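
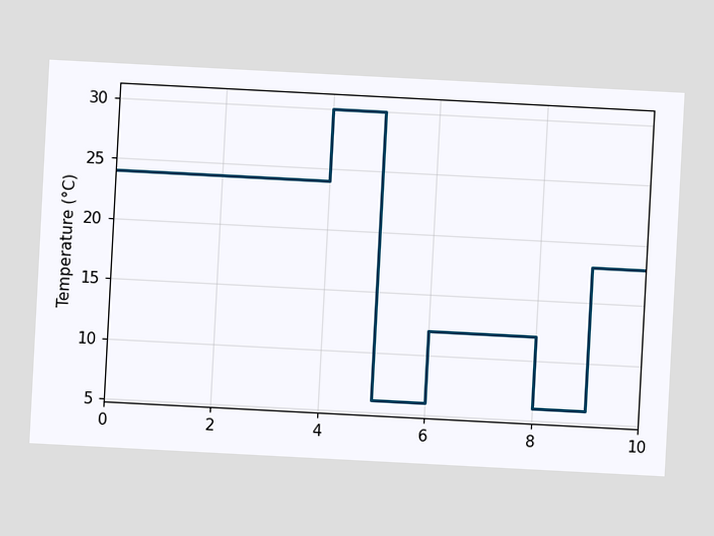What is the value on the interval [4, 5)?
30°C

The chart is tilted about 3° clockwise. On [4, 5) the step sits at 30°C.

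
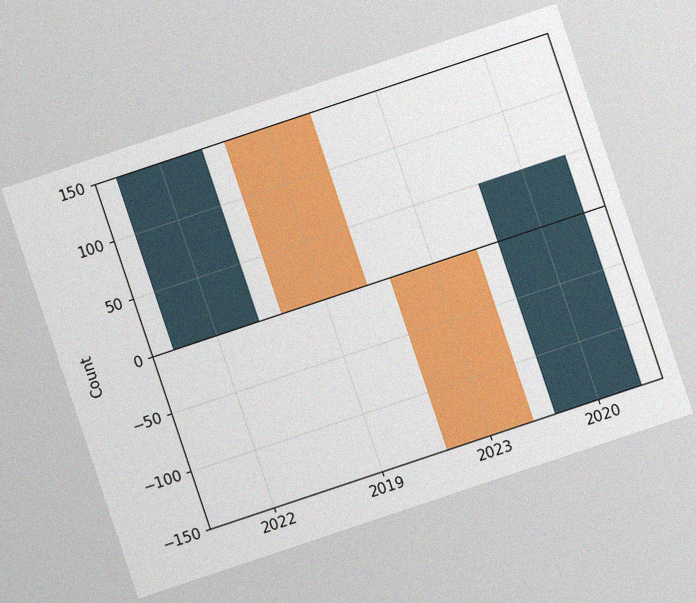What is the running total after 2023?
-150

The chart is tilted about 18° counter-clockwise, with some photo noise. After 2023 the running total reaches -150.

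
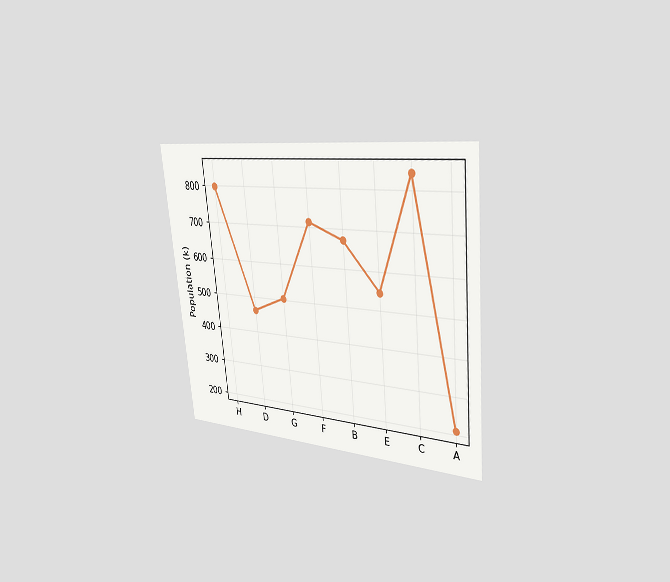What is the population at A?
The chart is tilted about 5° counter-clockwise and viewed slightly from the right. At A, the line is at 210k.

210k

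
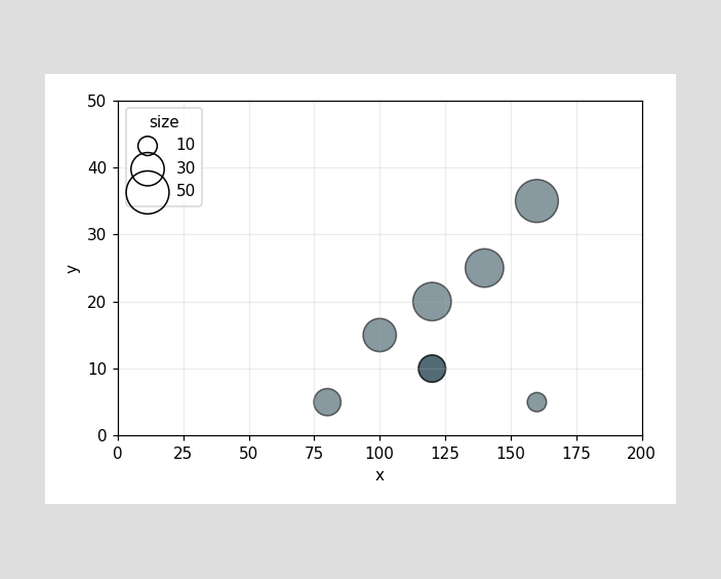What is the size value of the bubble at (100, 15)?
Matching the bubble at (100, 15) against the size legend gives 30.

30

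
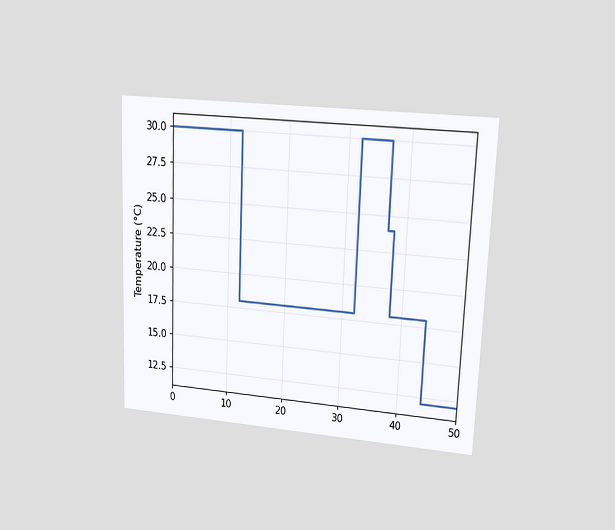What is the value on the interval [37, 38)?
The chart is tilted about 2° clockwise and viewed at a slight angle. On [37, 38) the step sits at 24°C.

24°C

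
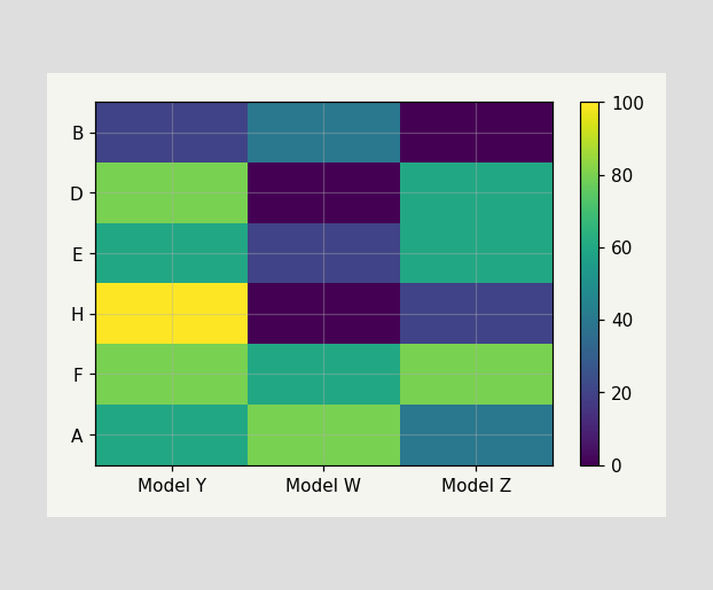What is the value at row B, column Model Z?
0

Matching cell (B, Model Z) against the colorbar gives 0.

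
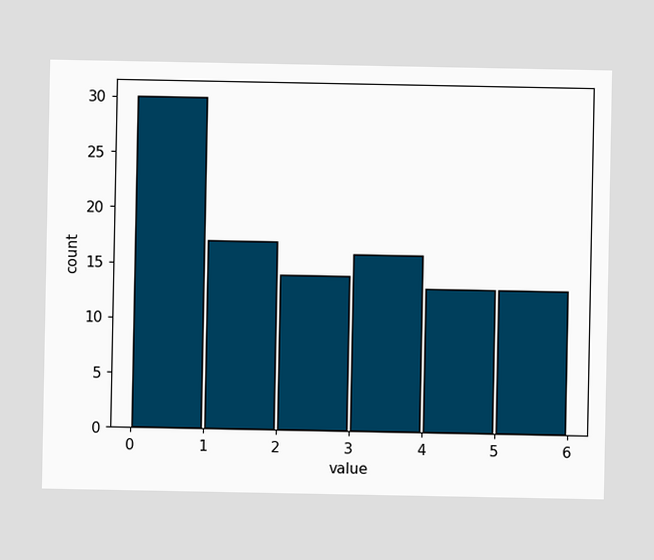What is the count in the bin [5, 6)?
The [5, 6) bin has height 13.

13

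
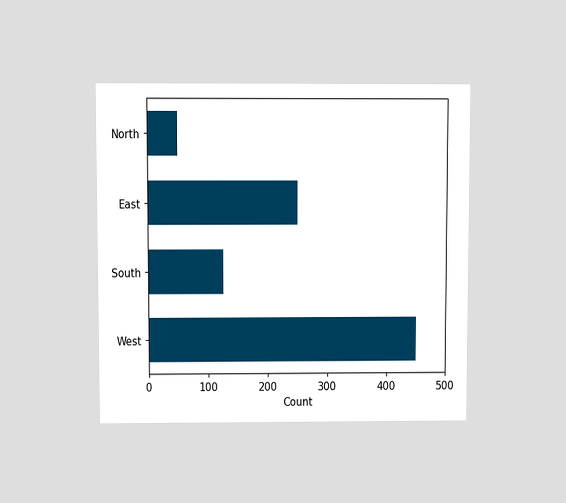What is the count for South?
125

The chart is viewed slightly from above. Reading along the chart's x-axis, the South bar reaches 125.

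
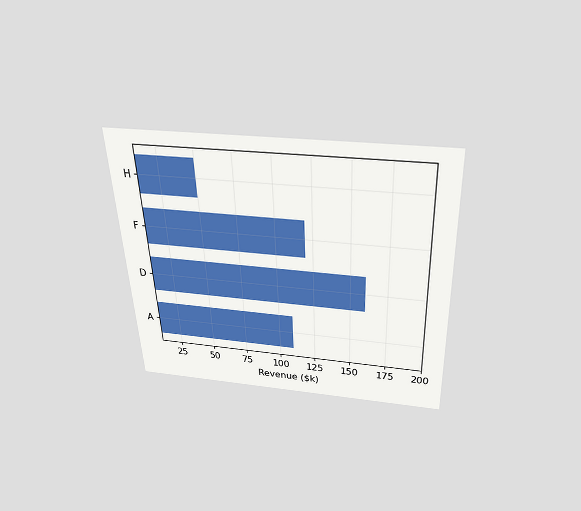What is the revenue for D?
The chart is tilted about 3° counter-clockwise and viewed slightly from above. Reading along the chart's x-axis, the D bar reaches $160k.

$160k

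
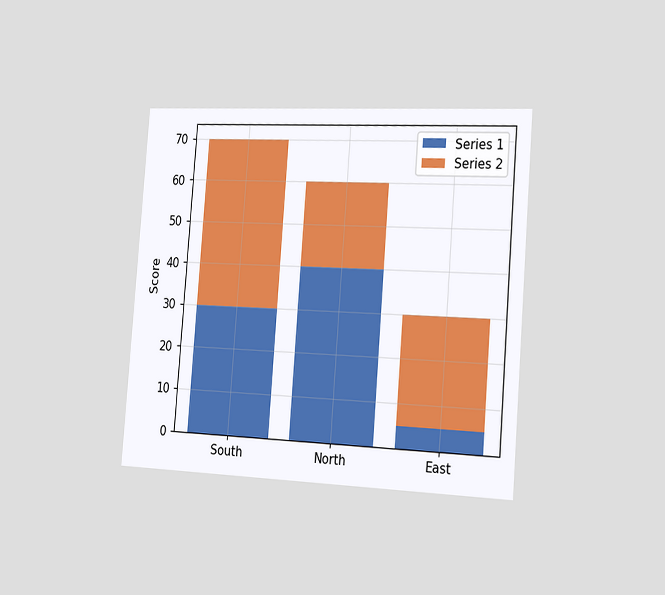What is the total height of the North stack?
60

The chart is tilted about 4° clockwise and viewed slightly from the right. The North stack's top reaches 60 on the y-axis.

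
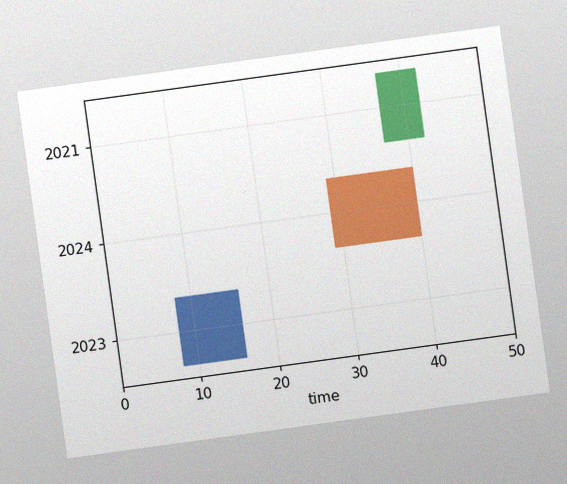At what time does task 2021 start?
37

The chart is tilted about 8° counter-clockwise, with some photo noise. The 2021 bar begins at t=37.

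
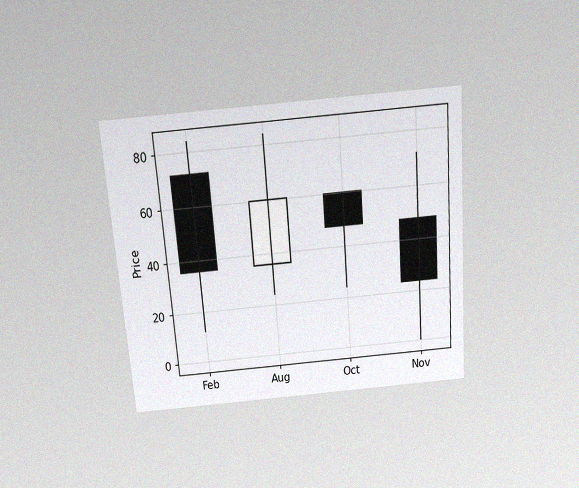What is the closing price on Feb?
36

The chart is tilted about 5° counter-clockwise and viewed slightly from above, with some photo noise. The Feb candle closes at 36.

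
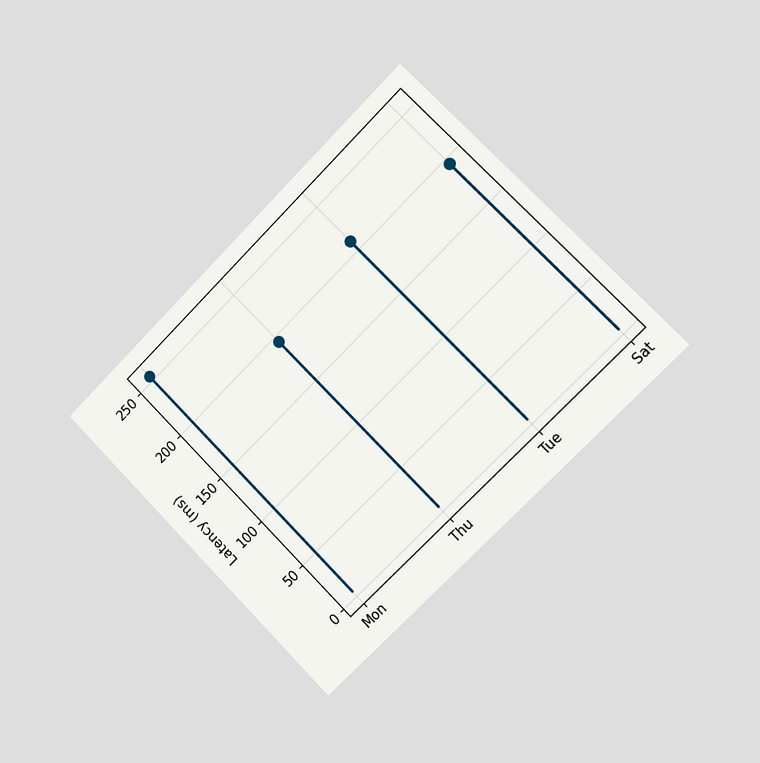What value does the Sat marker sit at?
195ms

The chart is tilted about 45° counter-clockwise and viewed slightly from the right. The Sat marker sits at 195ms.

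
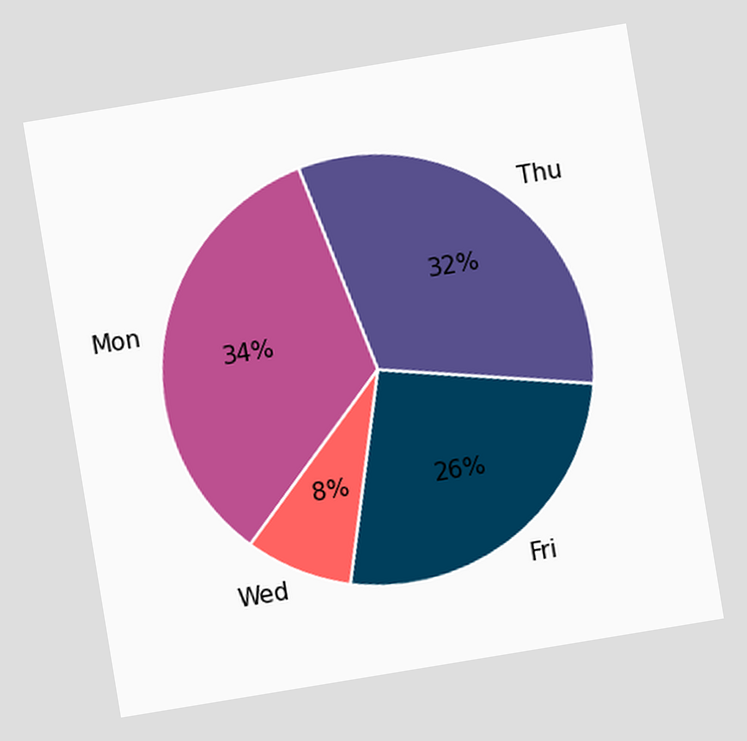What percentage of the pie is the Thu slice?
The chart is tilted about 9° counter-clockwise. The Thu slice takes up 32% of the pie.

32%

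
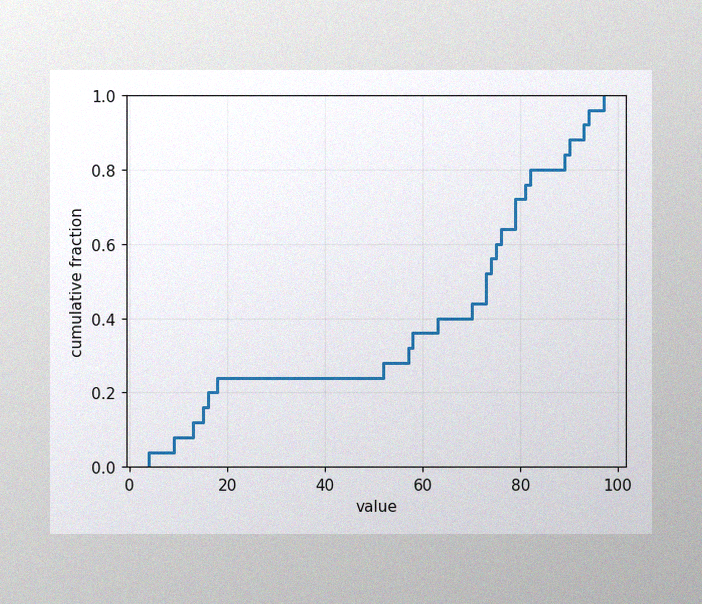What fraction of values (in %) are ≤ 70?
The image has some photo noise and uneven lighting. At x=70 the ECDF step is at 44%.

44%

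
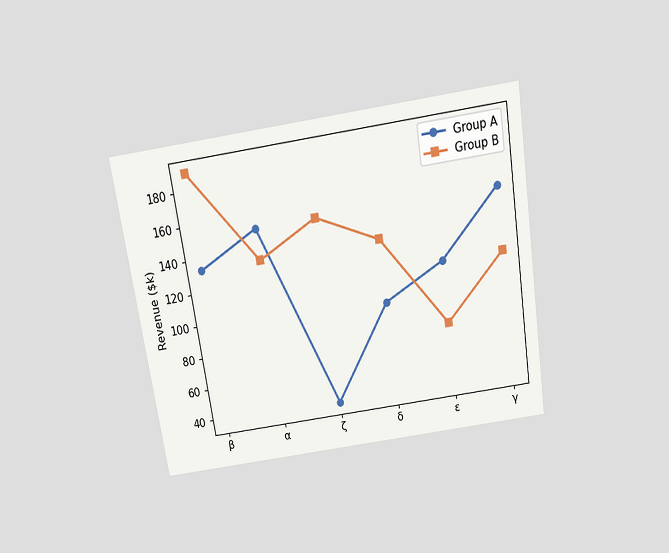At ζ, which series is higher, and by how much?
The chart is tilted about 9° counter-clockwise and viewed slightly from above. At ζ, Group B sits above the other line by $114k.

Group B, by $114k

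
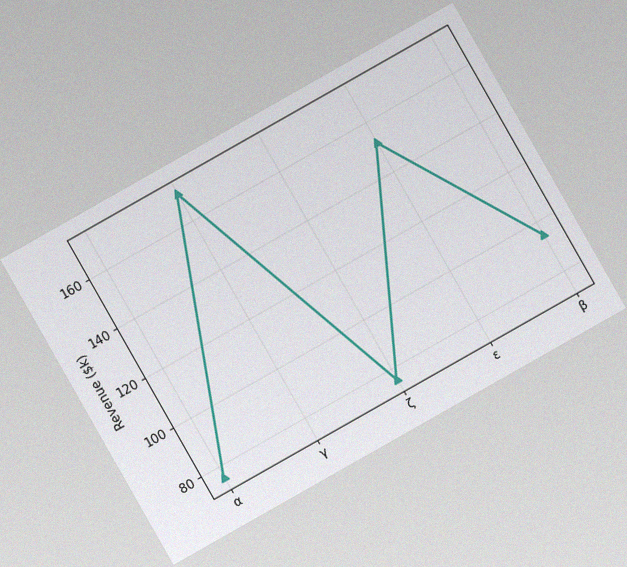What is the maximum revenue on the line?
$171k

The chart is tilted about 30° counter-clockwise, with some photo noise. The highest point is at γ, and reading across to the y-axis gives $171k.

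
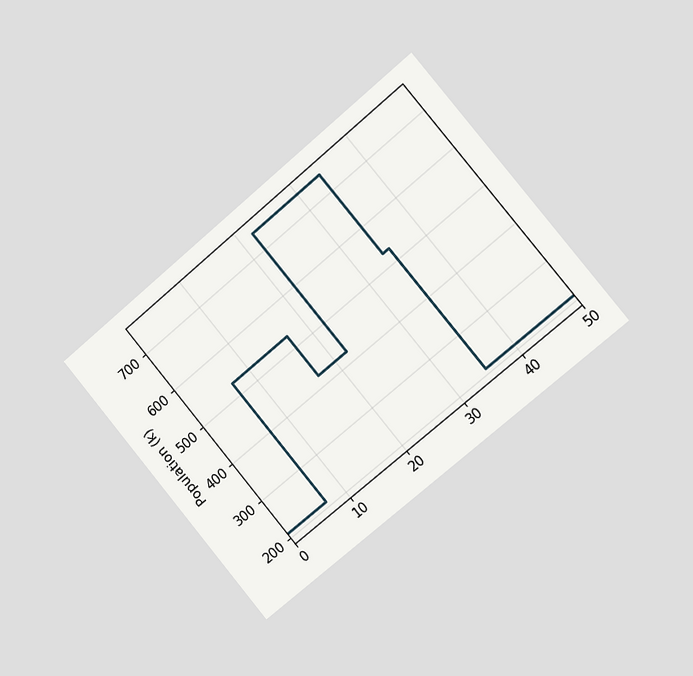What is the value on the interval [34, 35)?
530k

The chart is tilted about 40° counter-clockwise and viewed slightly from the right. On [34, 35) the step sits at 530k.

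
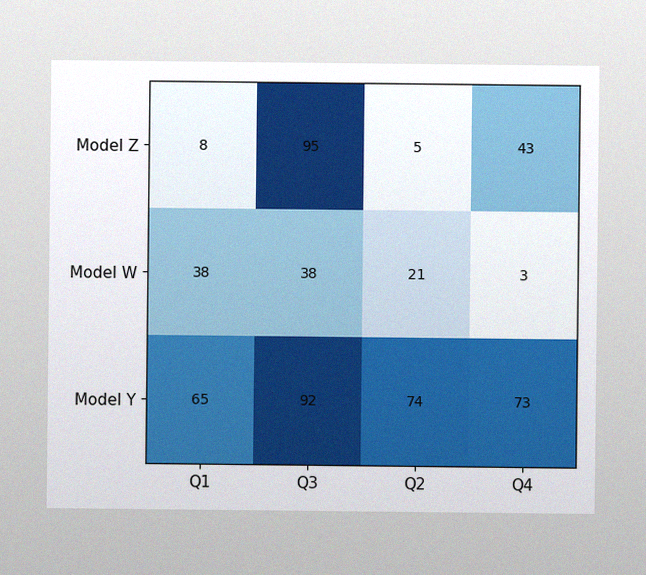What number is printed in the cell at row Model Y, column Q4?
73

The image has some photo noise and uneven lighting. The (Model Y, Q4) cell reads 73.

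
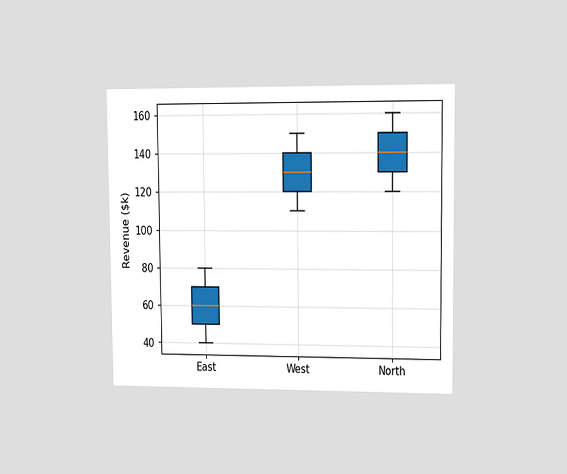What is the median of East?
The chart is viewed slightly from the right. The median line in the East box sits at $60k.

$60k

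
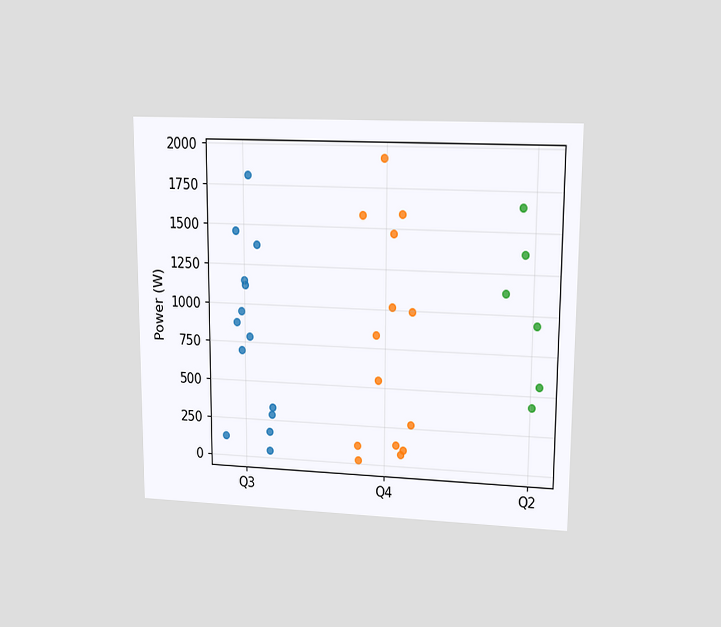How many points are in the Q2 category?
The chart is viewed at a slight angle. Counting the markers in the Q2 column gives 6.

6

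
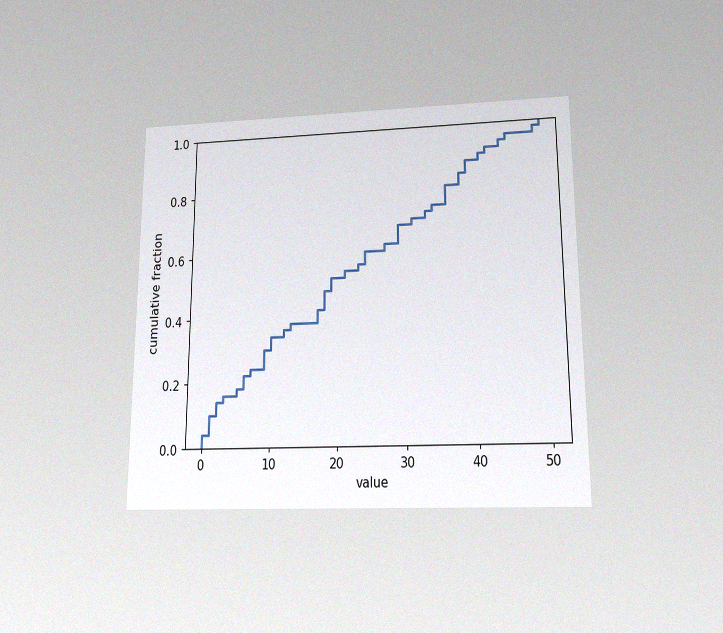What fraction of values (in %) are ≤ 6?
The chart is viewed slightly from below, with some photo noise. At x=6 the ECDF step is at 22%.

22%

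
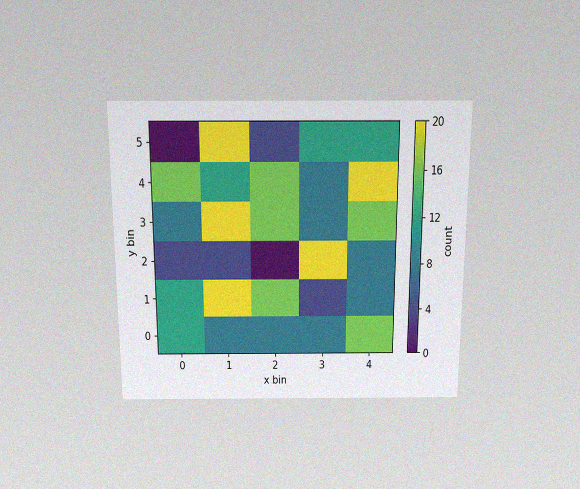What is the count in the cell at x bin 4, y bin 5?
12

The chart is viewed slightly from above, with some photo noise. Matching the cell (4, 5) against the colorbar gives 12.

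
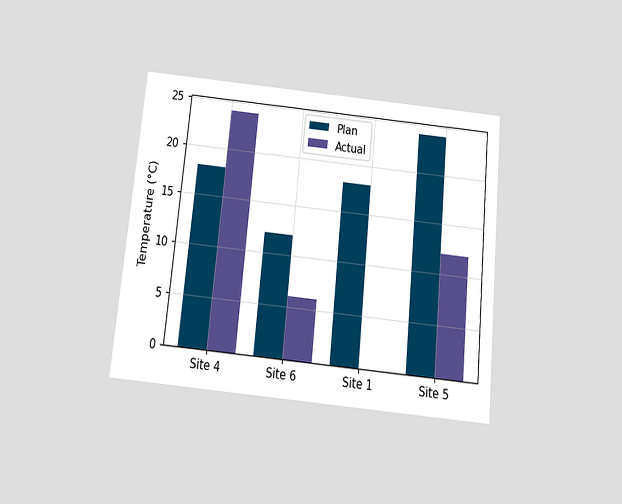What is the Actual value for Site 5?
12°C

The chart is tilted about 6° clockwise and viewed slightly from below. The Actual bar at Site 5 reaches 12°C on the y-axis.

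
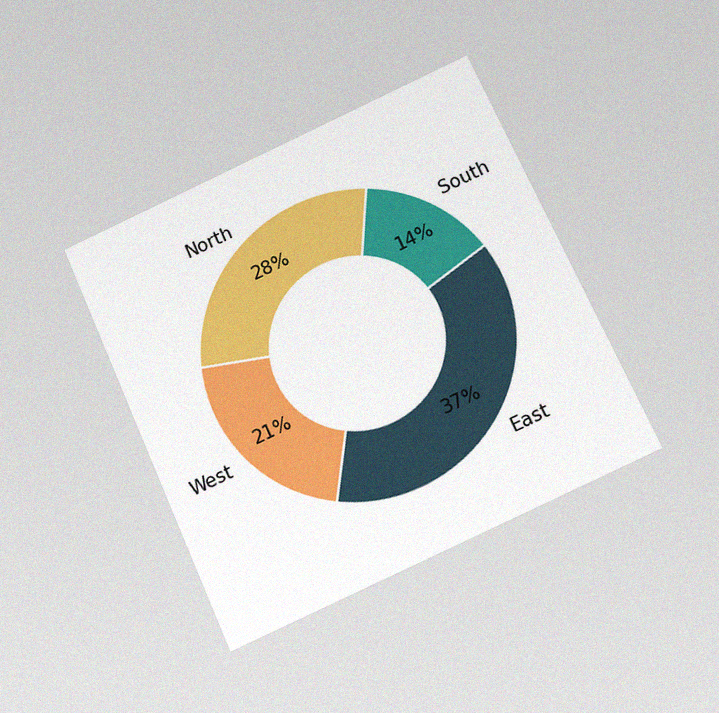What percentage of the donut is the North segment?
28%

The chart is tilted about 24° counter-clockwise and viewed slightly from below, with some photo noise. The North segment takes up 28% of the ring.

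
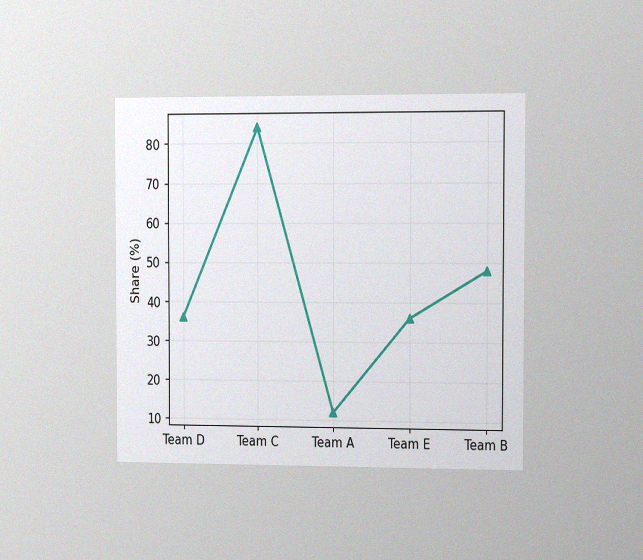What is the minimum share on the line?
12%

The chart is viewed slightly from the right, with some photo noise. The lowest point is at Team A, and reading across to the y-axis gives 12%.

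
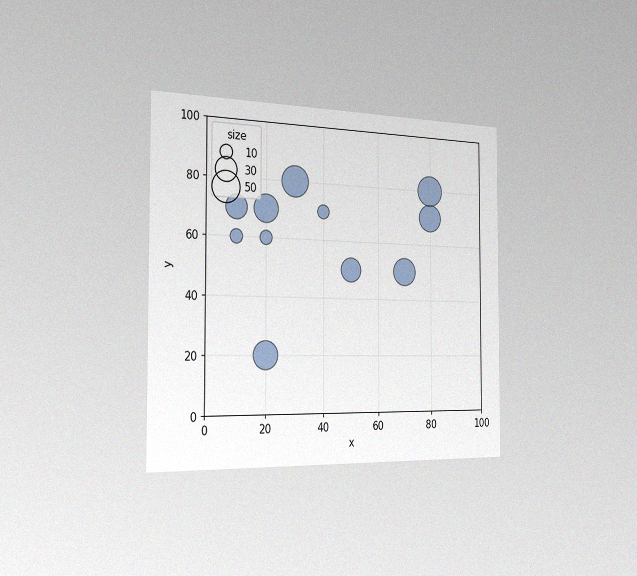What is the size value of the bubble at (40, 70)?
10

The chart is viewed slightly from the left, with some photo noise. Matching the bubble at (40, 70) against the size legend gives 10.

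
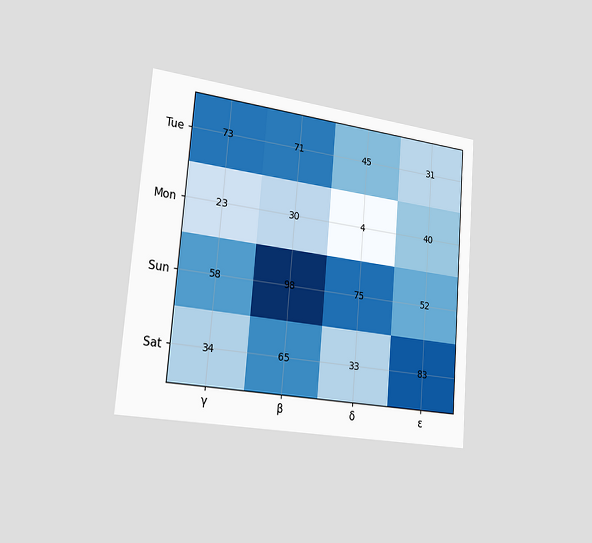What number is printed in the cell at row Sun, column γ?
58

The chart is tilted about 5° clockwise and viewed slightly from the left. The (Sun, γ) cell reads 58.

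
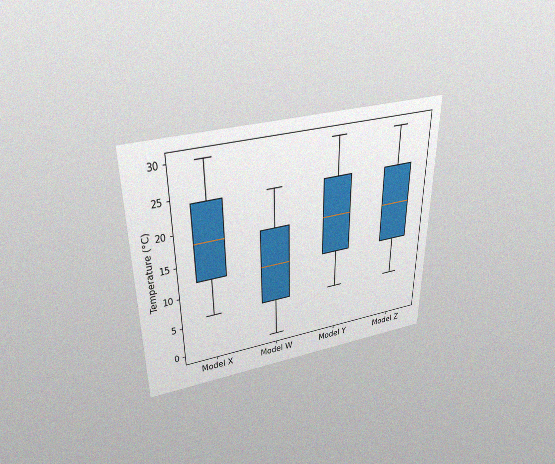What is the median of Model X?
18°C

The chart is viewed slightly from above, with some photo noise. The median line in the Model X box sits at 18°C.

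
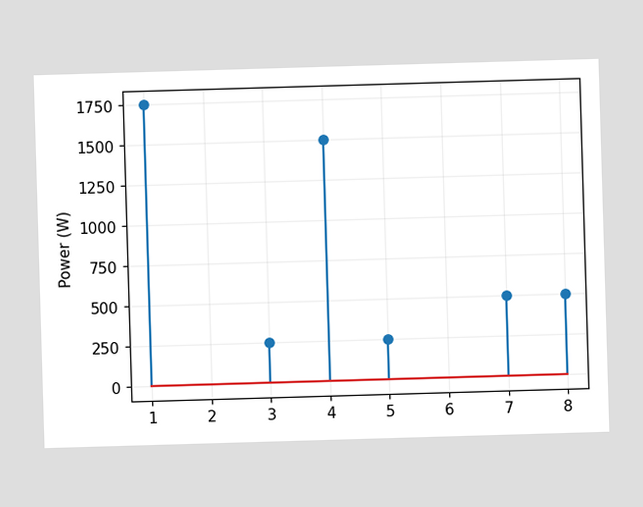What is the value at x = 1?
The stem at x=1 reaches 1750W.

1750W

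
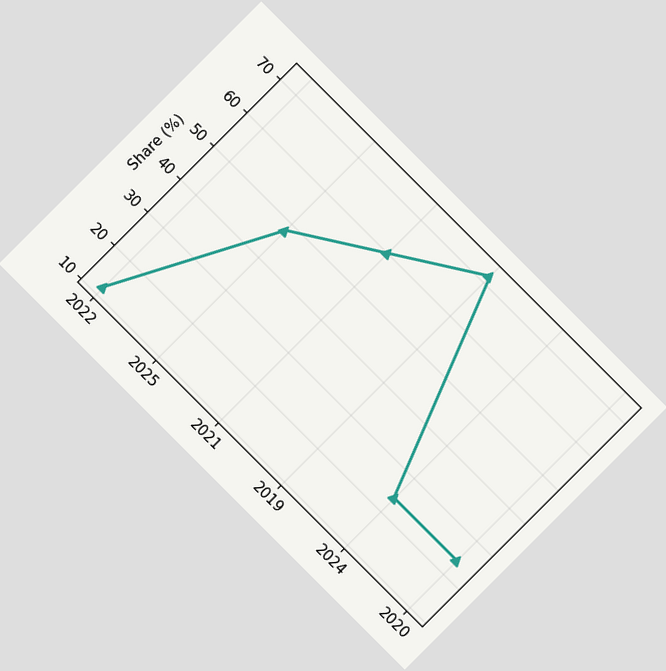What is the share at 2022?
12%

The chart is tilted about 45° clockwise. At 2022, the line is at 12%.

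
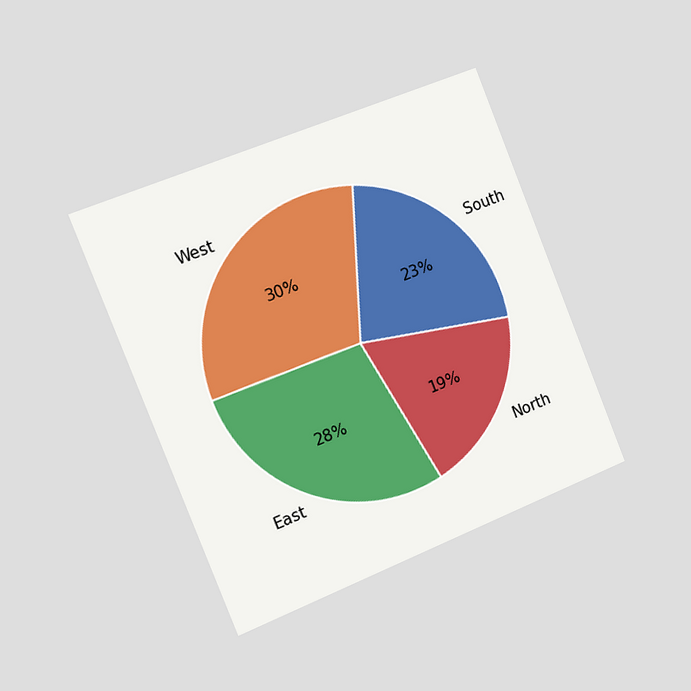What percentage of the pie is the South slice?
23%

The chart is tilted about 22° counter-clockwise and viewed slightly from the left. The South slice takes up 23% of the pie.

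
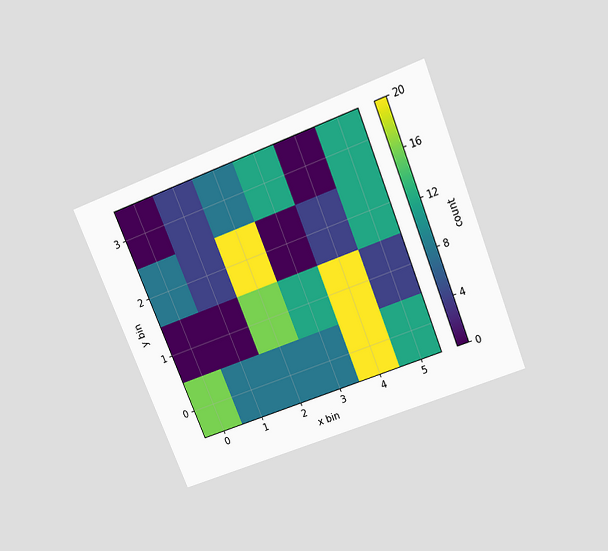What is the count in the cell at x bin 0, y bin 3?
The chart is tilted about 22° counter-clockwise and viewed slightly from above. Matching the cell (0, 3) against the colorbar gives 0.

0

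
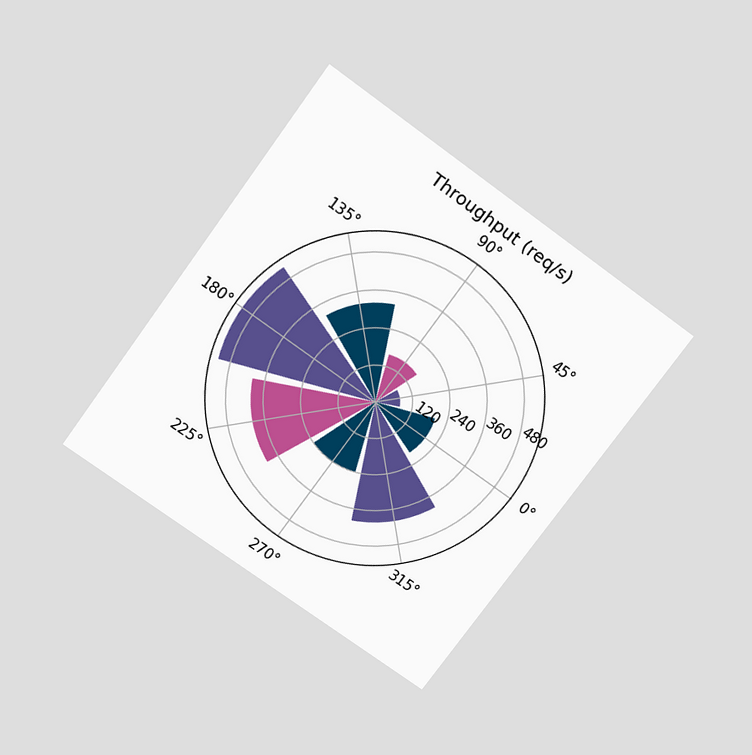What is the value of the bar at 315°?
The chart is tilted about 36° clockwise and viewed slightly from above. The bar at 315° reaches 400req/s on the radial axis.

400req/s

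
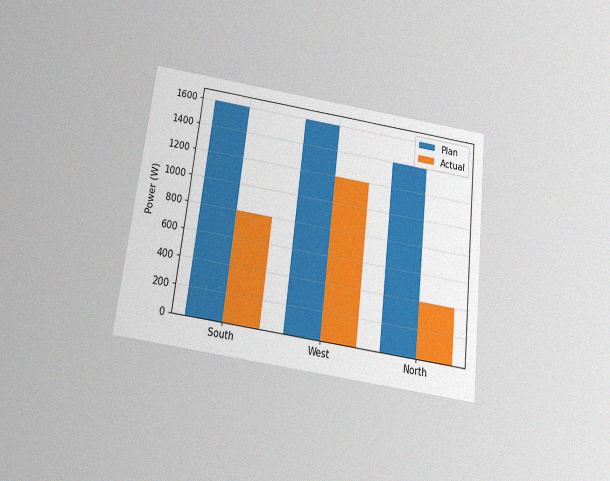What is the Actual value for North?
The chart is tilted about 7° clockwise and viewed slightly from below, with some photo noise. The Actual bar at North reaches 400W on the y-axis.

400W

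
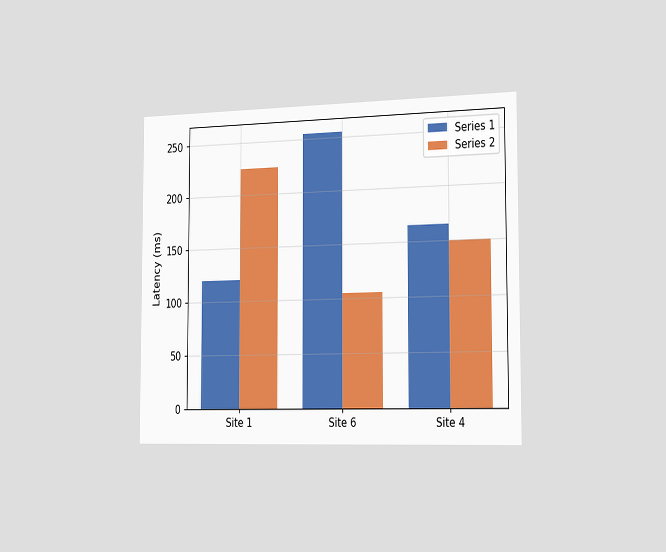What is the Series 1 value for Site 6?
255ms

The chart is viewed slightly from the right. The Series 1 bar at Site 6 reaches 255ms on the y-axis.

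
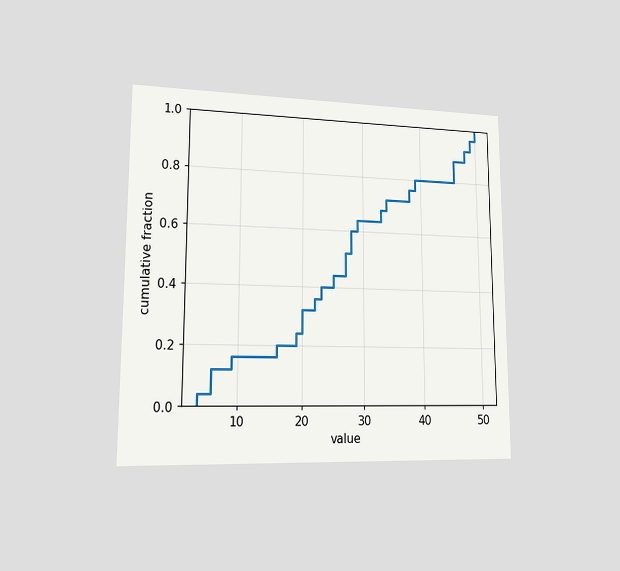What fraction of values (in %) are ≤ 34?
72%

The chart is viewed at a slight angle. At x=34 the ECDF step is at 72%.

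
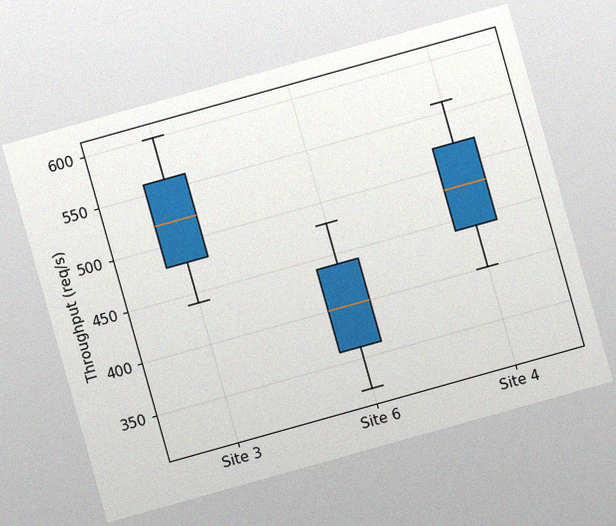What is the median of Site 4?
The chart is tilted about 16° counter-clockwise, with some photo noise. The median line in the Site 4 box sits at 480req/s.

480req/s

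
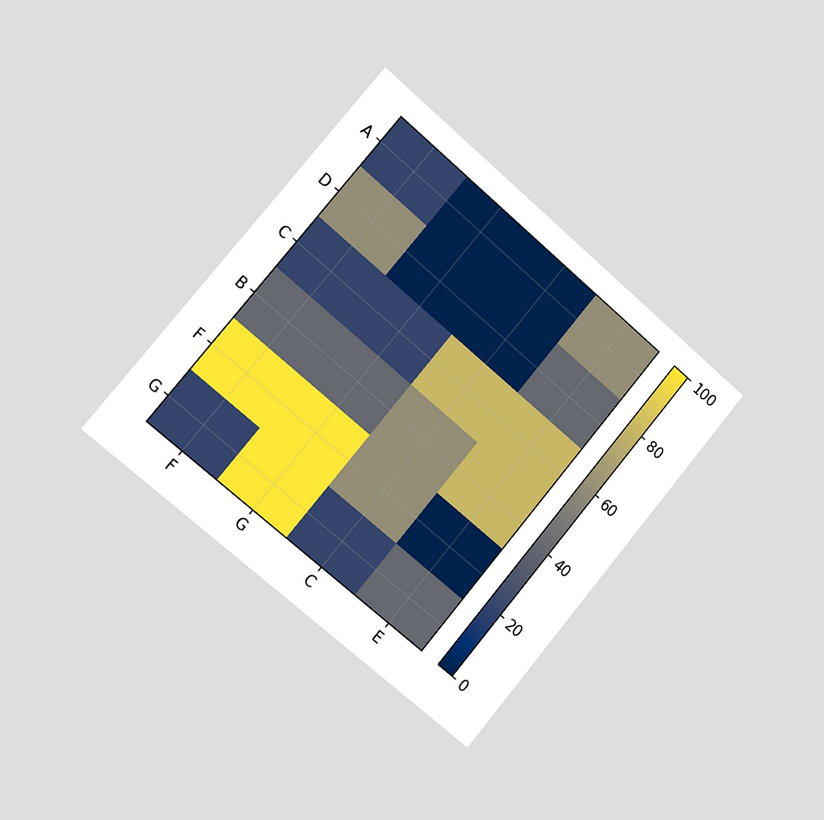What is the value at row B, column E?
80

The chart is tilted about 40° clockwise and viewed slightly from the left. Matching cell (B, E) against the colorbar gives 80.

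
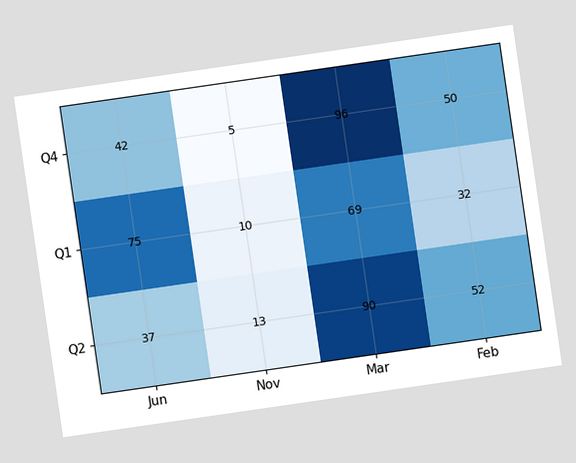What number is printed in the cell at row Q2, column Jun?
The chart is tilted about 8° counter-clockwise. The (Q2, Jun) cell reads 37.

37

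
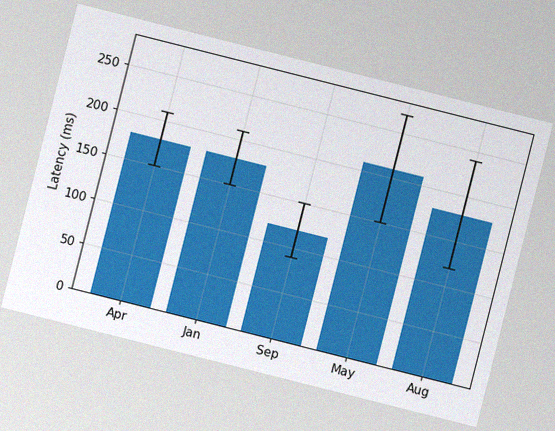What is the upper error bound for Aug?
240ms

The chart is tilted about 14° clockwise, with some photo noise. The Aug bar's upper whisker reaches 240ms.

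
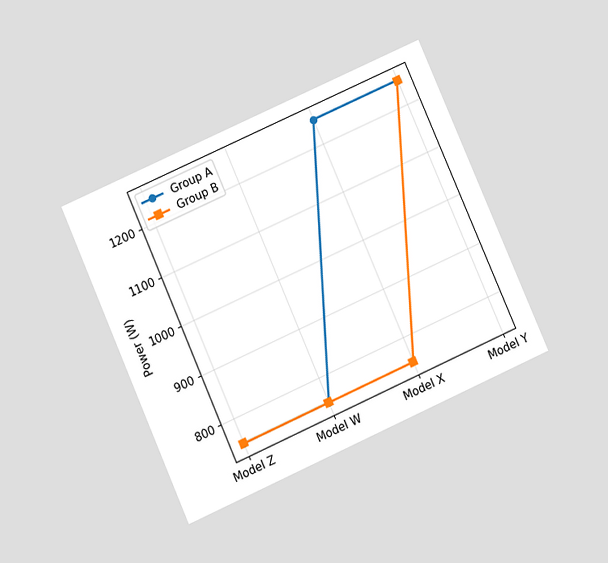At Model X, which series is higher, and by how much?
The chart is tilted about 24° counter-clockwise and viewed slightly from below. At Model X, Group A sits above the other line by 500W.

Group A, by 500W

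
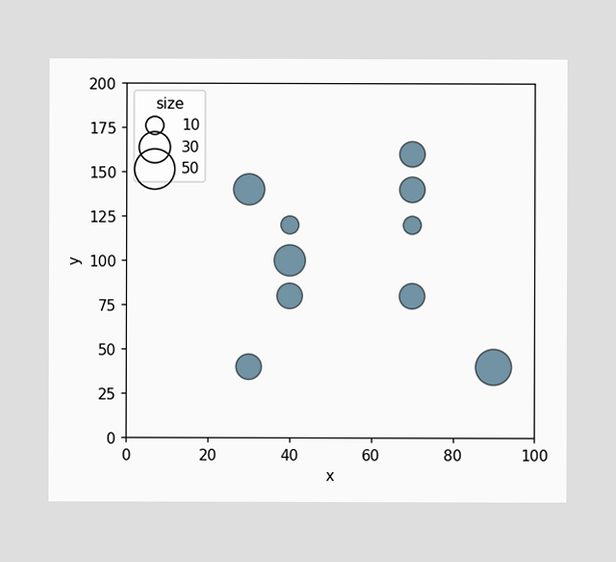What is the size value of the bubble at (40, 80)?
Matching the bubble at (40, 80) against the size legend gives 20.

20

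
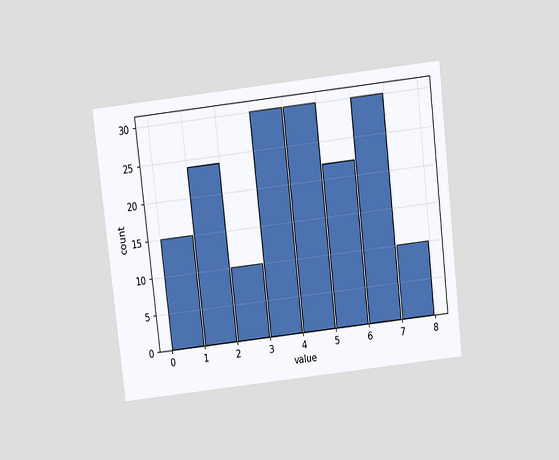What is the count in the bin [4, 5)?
The chart is tilted about 7° counter-clockwise and viewed slightly from above. The [4, 5) bin has height 30.

30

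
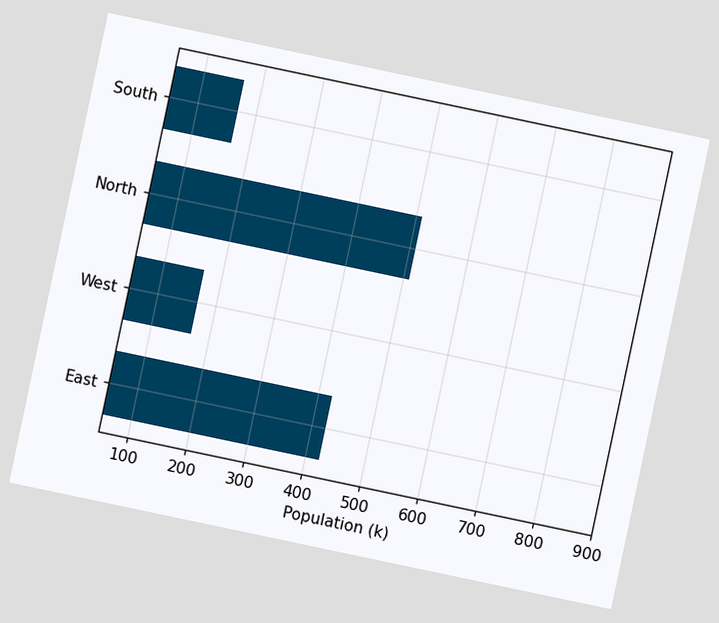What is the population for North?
510k

The chart is tilted about 12° clockwise. Reading along the chart's x-axis, the North bar reaches 510k.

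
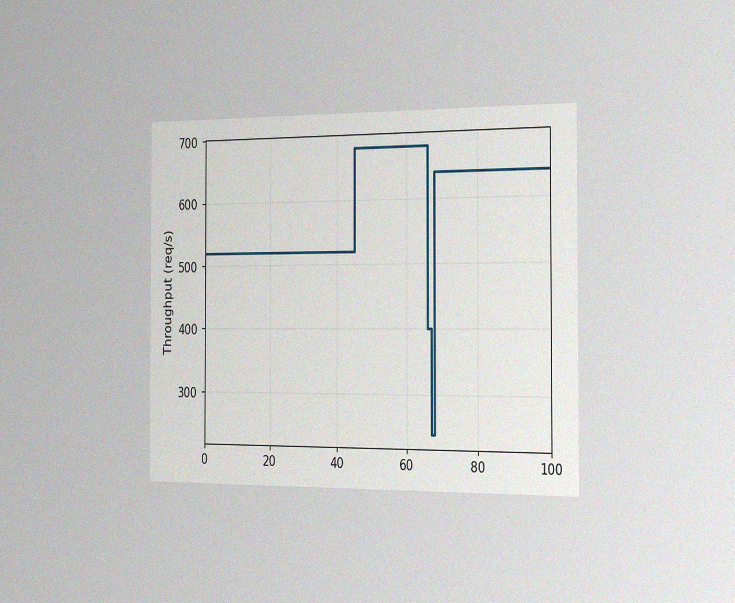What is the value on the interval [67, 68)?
240req/s

The chart is viewed slightly from the right, with some photo noise. On [67, 68) the step sits at 240req/s.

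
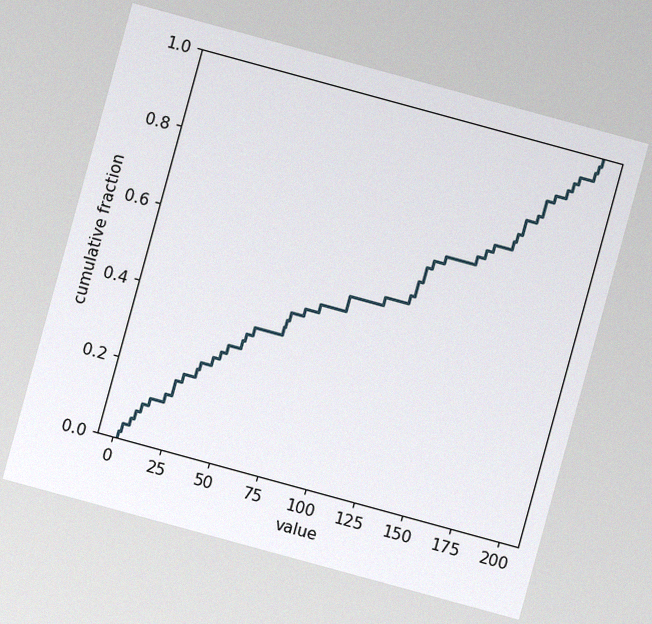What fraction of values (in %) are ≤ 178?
The chart is tilted about 15° clockwise, with some photo noise. At x=178 the ECDF step is at 86%.

86%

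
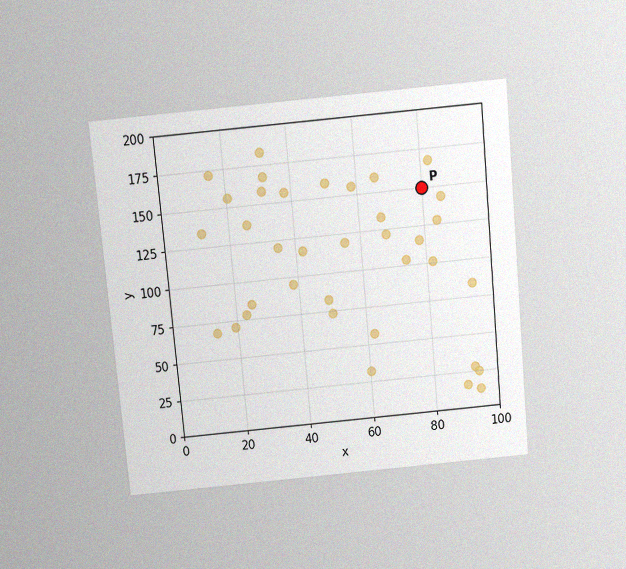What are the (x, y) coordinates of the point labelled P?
The chart is tilted about 5° counter-clockwise and viewed slightly from above, with some photo noise. Following the gridlines from P to each axis, P sits at (80, 150).

(80, 150)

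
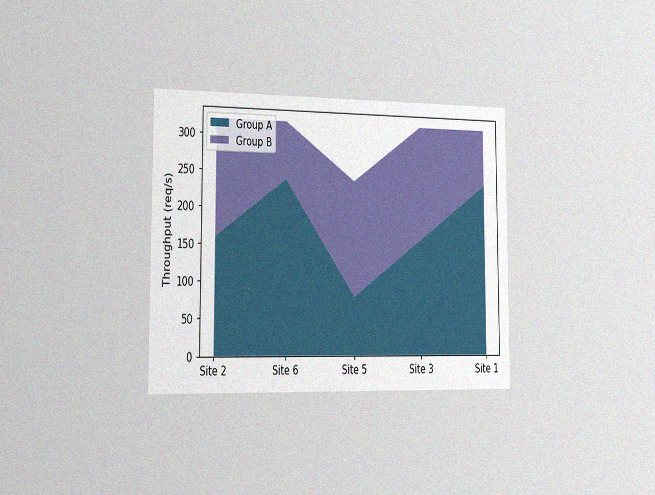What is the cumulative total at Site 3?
320req/s

The chart is viewed slightly from the left, with some photo noise. The stacked total at Site 3 reaches 320req/s.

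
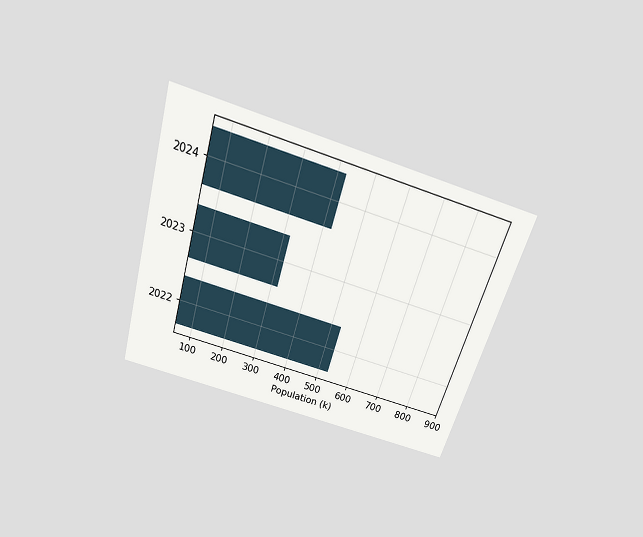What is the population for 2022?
The chart is tilted about 17° clockwise and viewed slightly from above. Reading along the chart's x-axis, the 2022 bar reaches 530k.

530k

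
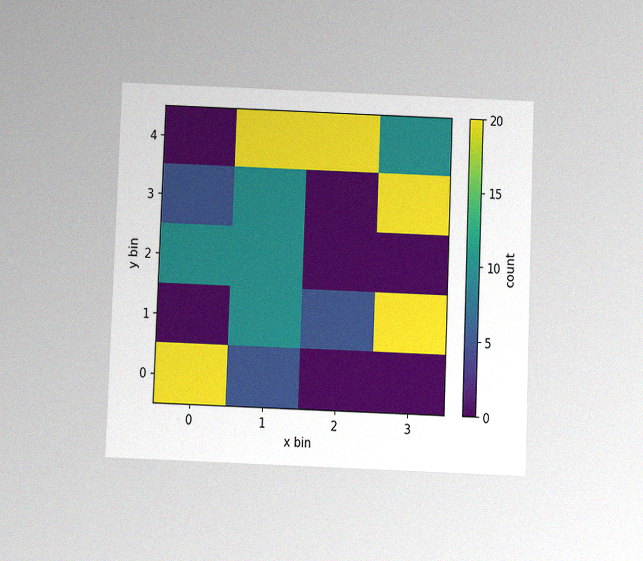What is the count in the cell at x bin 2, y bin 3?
The chart is tilted about 2° clockwise and viewed slightly from below, with some photo noise. Matching the cell (2, 3) against the colorbar gives 0.

0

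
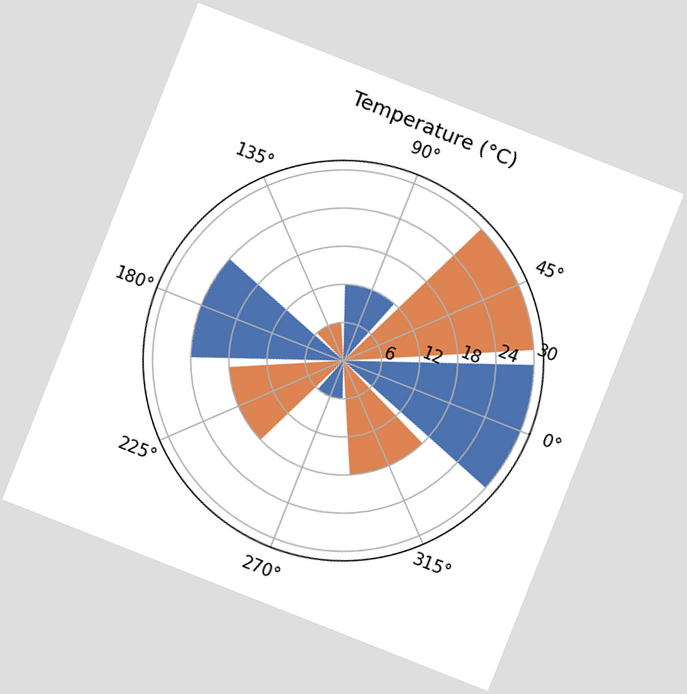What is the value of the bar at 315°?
18°C

The chart is tilted about 22° clockwise. The bar at 315° reaches 18°C on the radial axis.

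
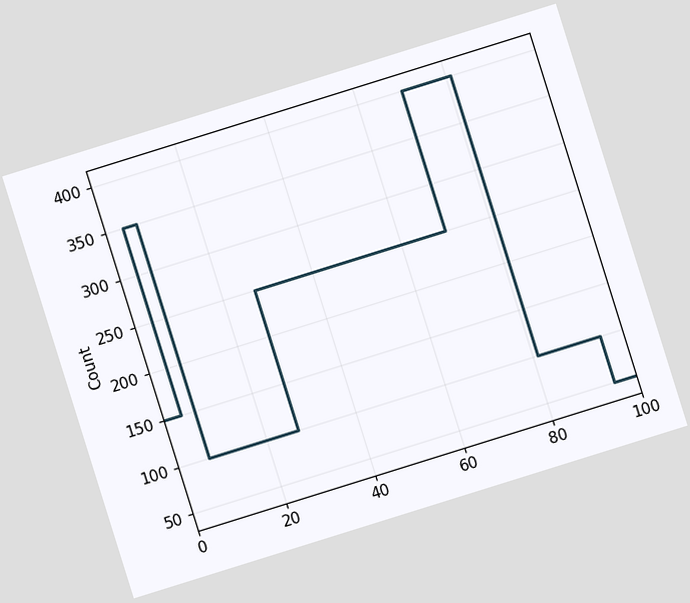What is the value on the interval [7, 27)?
The chart is tilted about 17° counter-clockwise. On [7, 27) the step sits at 100.

100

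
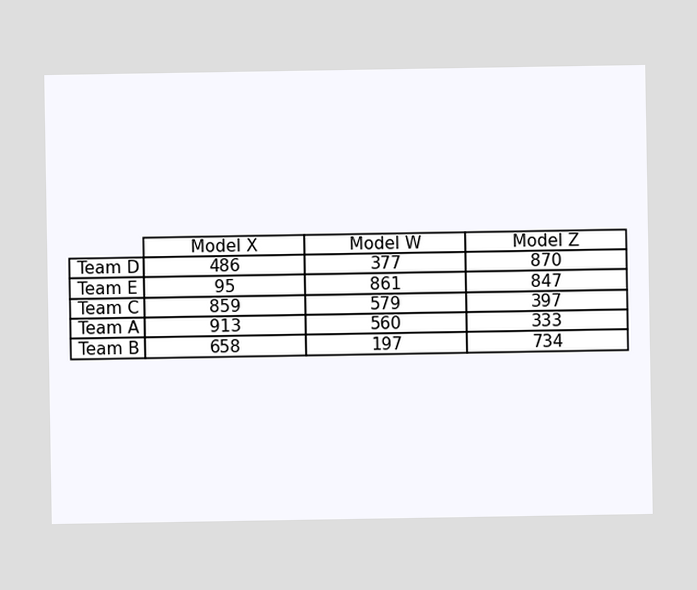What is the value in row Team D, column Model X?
486

The (Team D, Model X) cell reads 486.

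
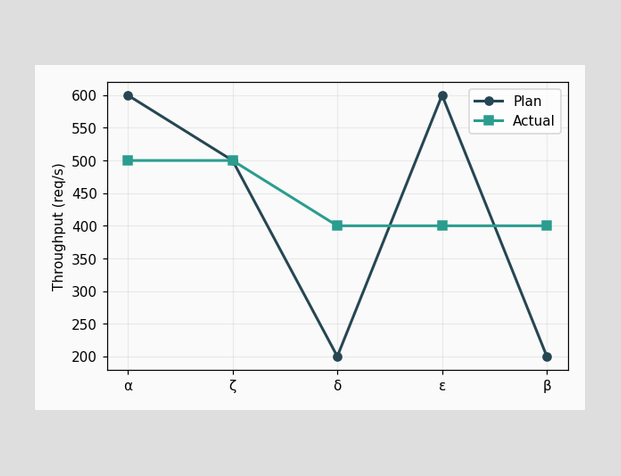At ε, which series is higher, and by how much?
At ε, Plan sits above the other line by 200req/s.

Plan, by 200req/s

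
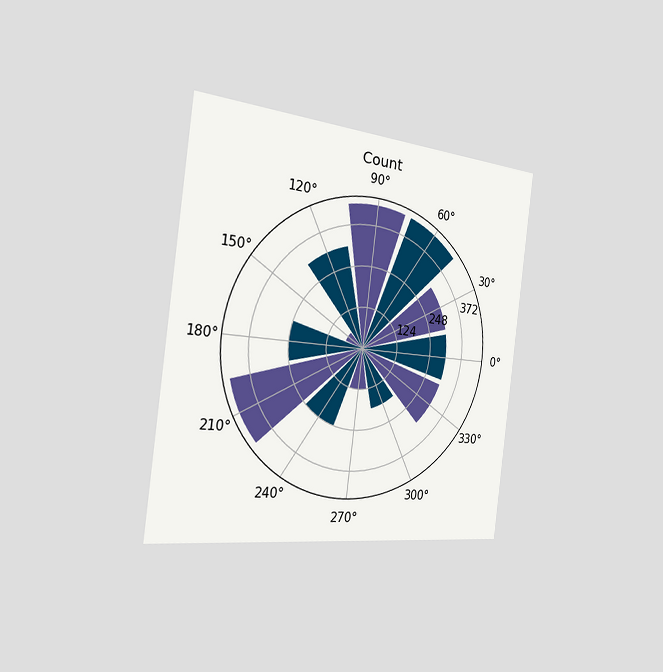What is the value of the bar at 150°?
62

The chart is tilted about 7° clockwise and viewed slightly from the left. The bar at 150° reaches 62 on the radial axis.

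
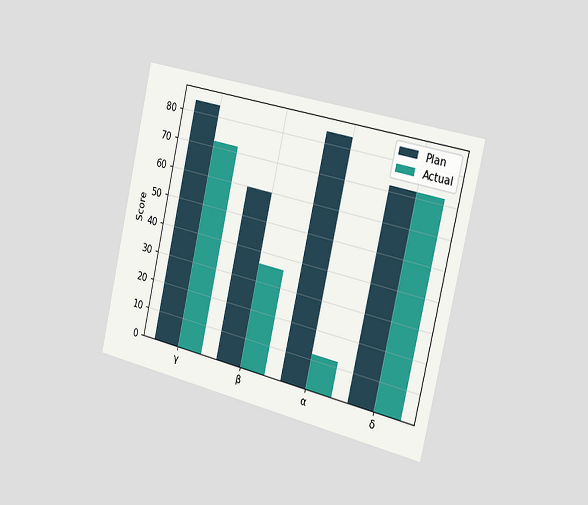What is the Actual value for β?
36

The chart is tilted about 13° clockwise and viewed slightly from the right. The Actual bar at β reaches 36 on the y-axis.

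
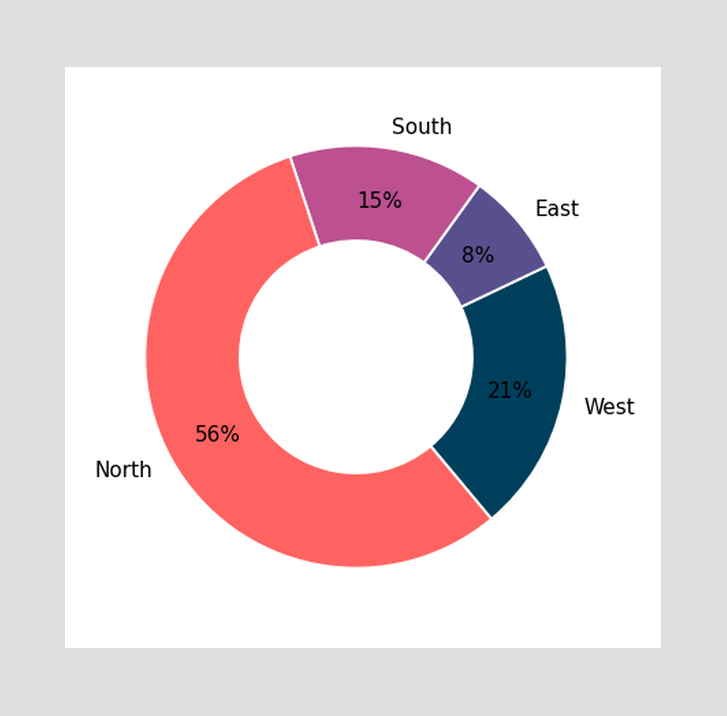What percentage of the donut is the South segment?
15%

The South segment takes up 15% of the ring.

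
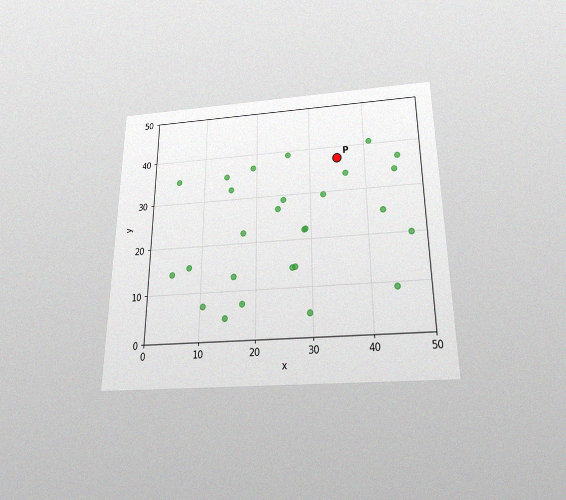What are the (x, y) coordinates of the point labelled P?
The chart is viewed slightly from below, with some photo noise. Following the gridlines from P to each axis, P sits at (35, 37.5).

(35, 37.5)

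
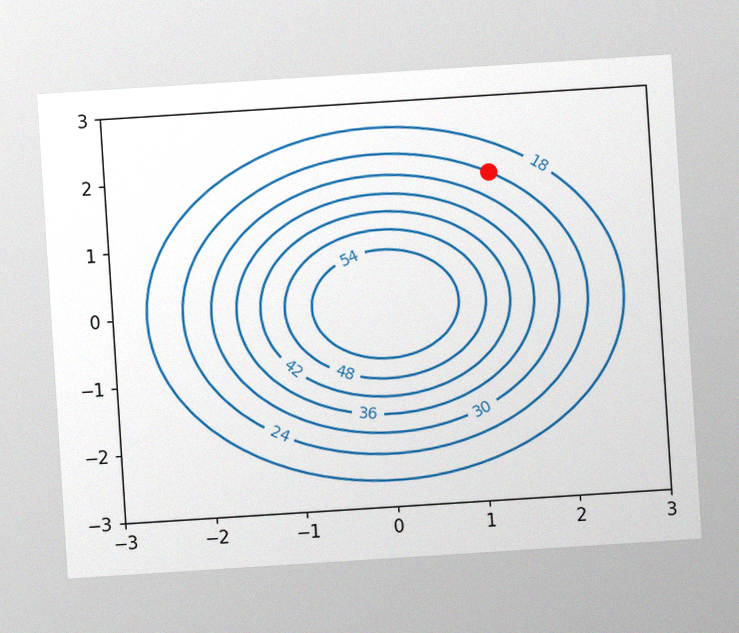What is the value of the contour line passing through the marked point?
24

The chart is tilted about 4° counter-clockwise, with some photo noise. The marked point sits on the contour labelled 24.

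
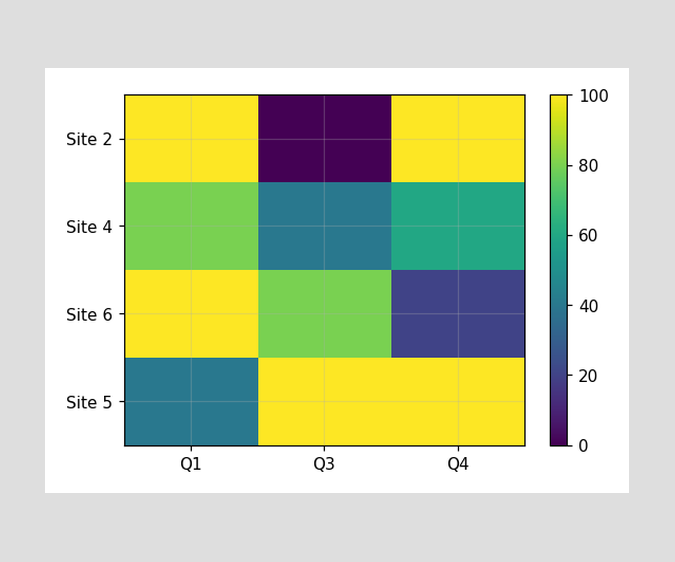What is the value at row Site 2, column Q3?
0

Matching cell (Site 2, Q3) against the colorbar gives 0.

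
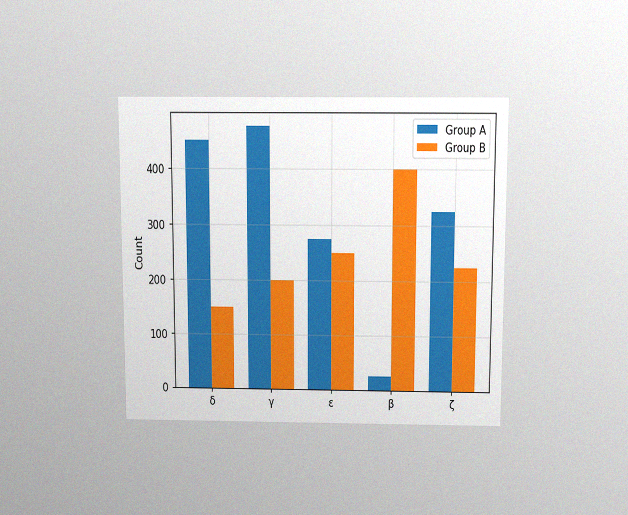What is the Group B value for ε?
250

The chart is viewed slightly from above, with some photo noise. The Group B bar at ε reaches 250 on the y-axis.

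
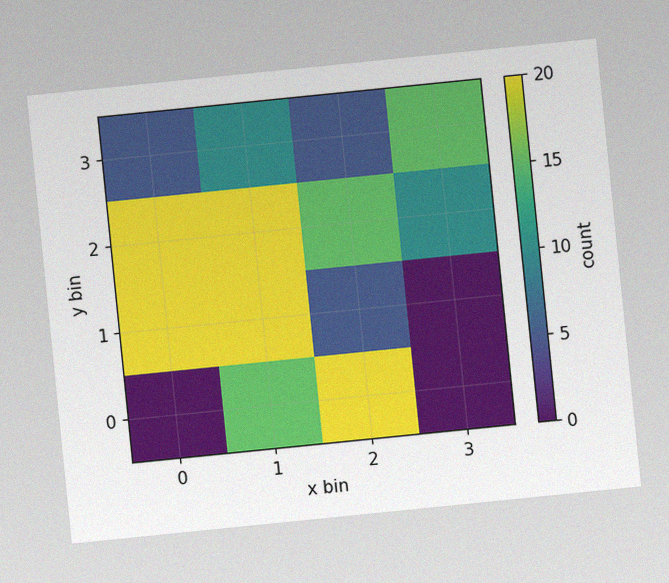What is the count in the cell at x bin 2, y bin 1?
5

The chart is tilted about 6° counter-clockwise, with some photo noise. Matching the cell (2, 1) against the colorbar gives 5.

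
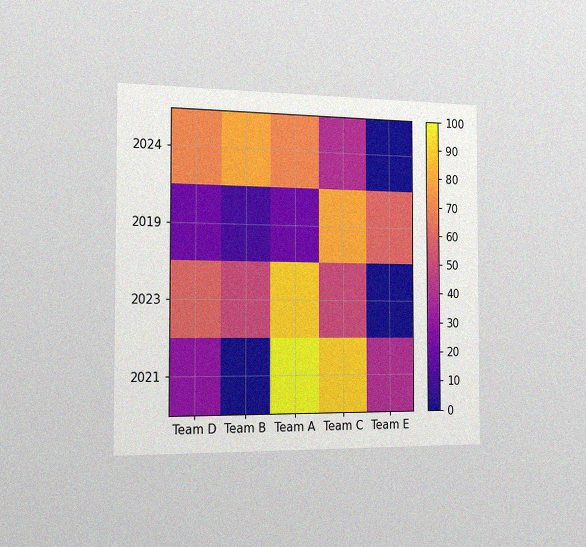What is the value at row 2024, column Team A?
The chart is viewed slightly from the left, with some photo noise. Matching cell (2024, Team A) against the colorbar gives 70.

70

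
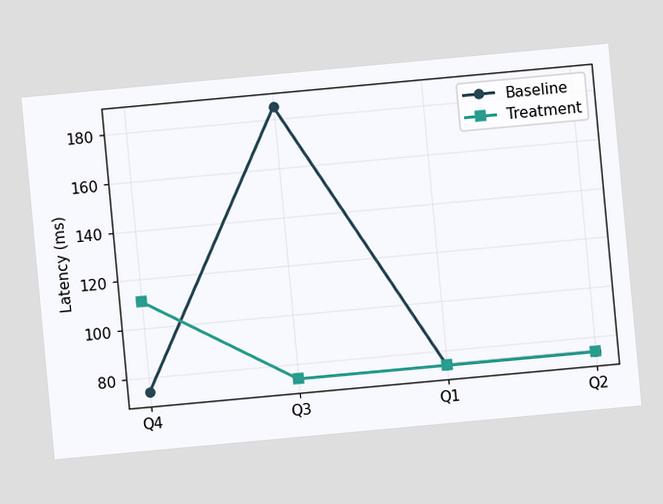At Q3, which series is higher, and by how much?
The chart is tilted about 5° counter-clockwise. At Q3, Baseline sits above the other line by 111ms.

Baseline, by 111ms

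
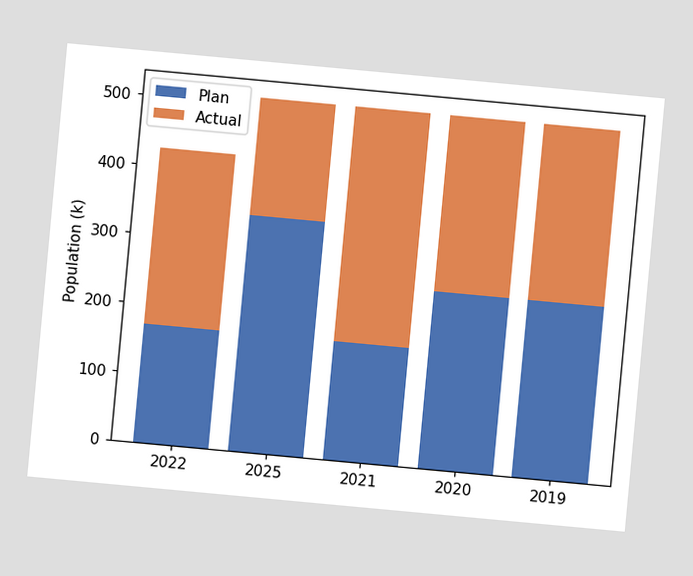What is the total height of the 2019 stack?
510k

The chart is tilted about 5° clockwise. The 2019 stack's top reaches 510k on the y-axis.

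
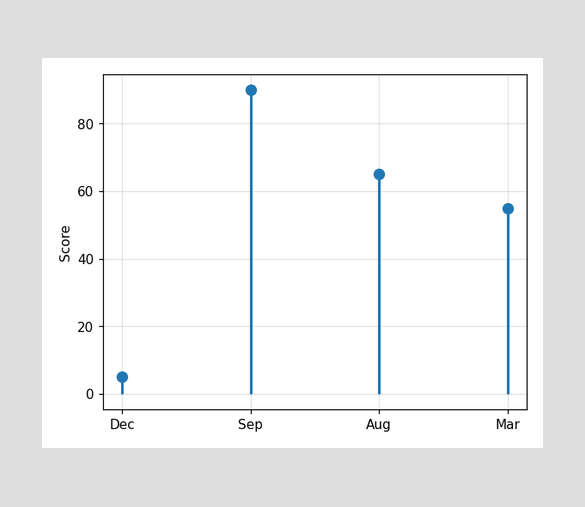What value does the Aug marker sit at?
65

The Aug marker sits at 65.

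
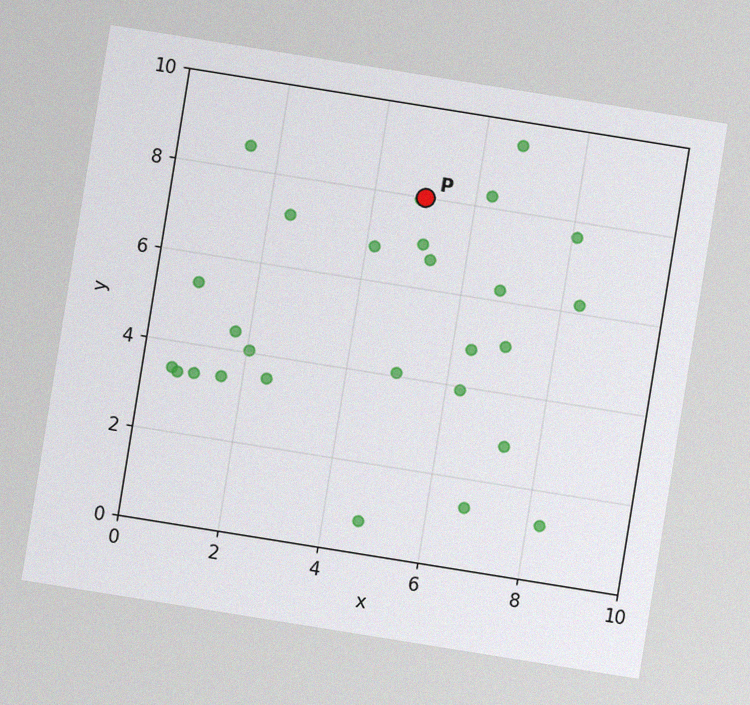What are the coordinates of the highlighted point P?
The chart is tilted about 9° clockwise, with some photo noise. Following the gridlines from P to each axis, P sits at (5, 8).

(5, 8)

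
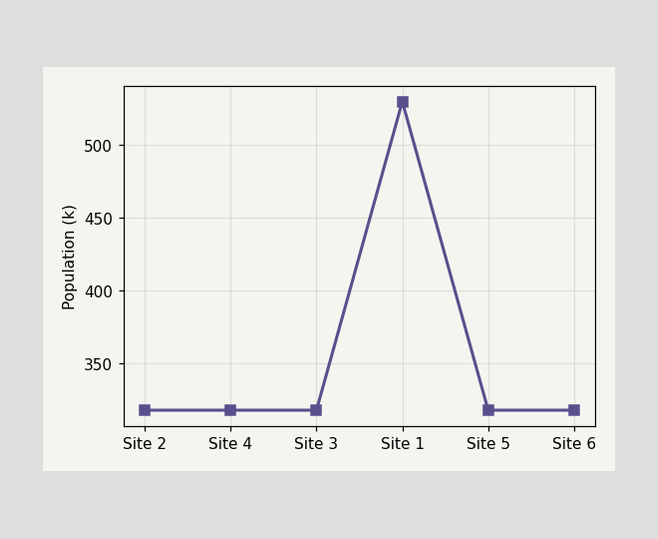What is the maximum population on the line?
530k

The highest point is at Site 1, and reading across to the y-axis gives 530k.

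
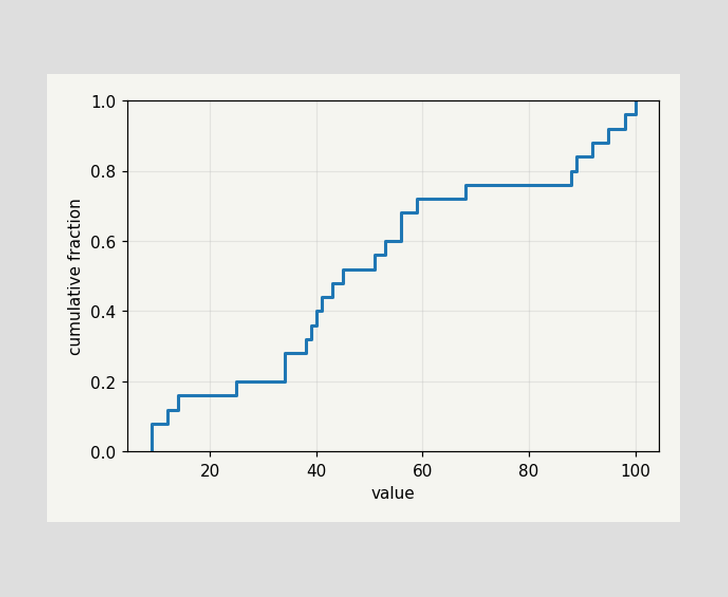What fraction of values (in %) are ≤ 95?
92%

At x=95 the ECDF step is at 92%.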